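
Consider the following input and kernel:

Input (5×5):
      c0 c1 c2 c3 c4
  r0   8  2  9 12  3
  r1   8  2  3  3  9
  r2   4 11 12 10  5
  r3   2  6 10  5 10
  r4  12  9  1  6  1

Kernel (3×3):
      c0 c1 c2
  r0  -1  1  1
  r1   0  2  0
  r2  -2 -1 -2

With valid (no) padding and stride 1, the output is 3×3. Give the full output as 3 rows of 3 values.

-36 -29 -32
-11 -4 -16
-4 0 3

Output[0,0]: The receptive field on the input at this output position is [8 2 9 / 8 2 3 / 4 11 12]. Elementwise product with the kernel and sum: 8·-1 + 2·1 + 9·1 + 2·2 + 4·-2 + 11·-1 + 12·-2.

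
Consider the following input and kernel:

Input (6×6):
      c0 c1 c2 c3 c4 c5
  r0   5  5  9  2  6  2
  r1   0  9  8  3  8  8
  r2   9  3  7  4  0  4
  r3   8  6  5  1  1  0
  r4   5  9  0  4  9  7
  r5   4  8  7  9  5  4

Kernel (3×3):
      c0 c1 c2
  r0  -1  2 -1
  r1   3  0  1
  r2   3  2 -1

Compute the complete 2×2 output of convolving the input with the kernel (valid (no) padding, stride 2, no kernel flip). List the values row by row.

Output[0,0]: The receptive field on the input at this output position is [5 5 9 / 0 9 8 / 9 3 7]. Elementwise product with the kernel and sum: 5·-1 + 5·2 + 9·-1 + 0·3 + 8·1 + 9·3 + 3·2 + 7·-1.

30 50
52 16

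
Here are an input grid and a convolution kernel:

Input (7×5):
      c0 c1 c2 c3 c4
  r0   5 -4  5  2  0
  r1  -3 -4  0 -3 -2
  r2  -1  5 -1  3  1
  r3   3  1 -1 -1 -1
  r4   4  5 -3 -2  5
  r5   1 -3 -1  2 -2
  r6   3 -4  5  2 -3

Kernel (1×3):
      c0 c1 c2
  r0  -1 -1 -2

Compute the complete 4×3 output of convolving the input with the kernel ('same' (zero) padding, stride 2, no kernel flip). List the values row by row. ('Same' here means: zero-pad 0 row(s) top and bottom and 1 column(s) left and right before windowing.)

Output[0,0]: The receptive field on the zero-padded input at this output position is [0 5 -4]. Elementwise product with the kernel and sum: 0·-1 + 5·-1 + -4·-2.
Output[0,1]: The receptive field on the zero-padded input at this output position is [-4 5 2]. Elementwise product with the kernel and sum: -4·-1 + 5·-1 + 2·-2.

3 -5 -2
-9 -10 -4
-14 2 -3
5 -5 1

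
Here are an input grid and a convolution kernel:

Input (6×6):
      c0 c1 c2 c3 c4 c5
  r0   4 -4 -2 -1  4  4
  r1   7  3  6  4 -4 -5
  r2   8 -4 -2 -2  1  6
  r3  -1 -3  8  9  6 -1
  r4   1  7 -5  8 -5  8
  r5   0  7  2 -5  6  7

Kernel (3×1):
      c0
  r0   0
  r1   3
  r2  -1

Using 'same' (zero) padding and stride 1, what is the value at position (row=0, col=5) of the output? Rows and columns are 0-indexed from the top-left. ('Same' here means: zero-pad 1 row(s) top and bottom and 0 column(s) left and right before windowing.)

17

The receptive field on the zero-padded input at this output position is [0 / 4 / -5]. Elementwise product with the kernel and sum: 4·3 + -5·-1.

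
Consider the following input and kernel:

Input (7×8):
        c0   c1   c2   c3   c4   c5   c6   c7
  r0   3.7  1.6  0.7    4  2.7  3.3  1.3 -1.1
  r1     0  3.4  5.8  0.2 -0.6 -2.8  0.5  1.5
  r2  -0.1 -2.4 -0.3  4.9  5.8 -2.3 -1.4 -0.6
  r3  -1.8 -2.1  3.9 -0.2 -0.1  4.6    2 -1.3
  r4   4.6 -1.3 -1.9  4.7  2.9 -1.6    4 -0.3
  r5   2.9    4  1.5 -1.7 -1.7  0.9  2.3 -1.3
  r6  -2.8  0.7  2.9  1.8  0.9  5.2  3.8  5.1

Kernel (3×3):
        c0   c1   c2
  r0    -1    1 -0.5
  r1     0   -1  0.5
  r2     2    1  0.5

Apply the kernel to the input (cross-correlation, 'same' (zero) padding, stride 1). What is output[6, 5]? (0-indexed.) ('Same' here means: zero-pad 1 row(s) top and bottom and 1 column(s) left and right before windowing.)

The receptive field on the zero-padded input at this output position is [-1.7 0.9 2.3 / 0.9 5.2 3.8 / 0 0 0]. Elementwise product with the kernel and sum: -1.7·-1 + 0.9·1 + 2.3·-0.5 + 5.2·-1 + 3.8·0.5 + 0·2 + 0·1 + 0·0.5.

-1.85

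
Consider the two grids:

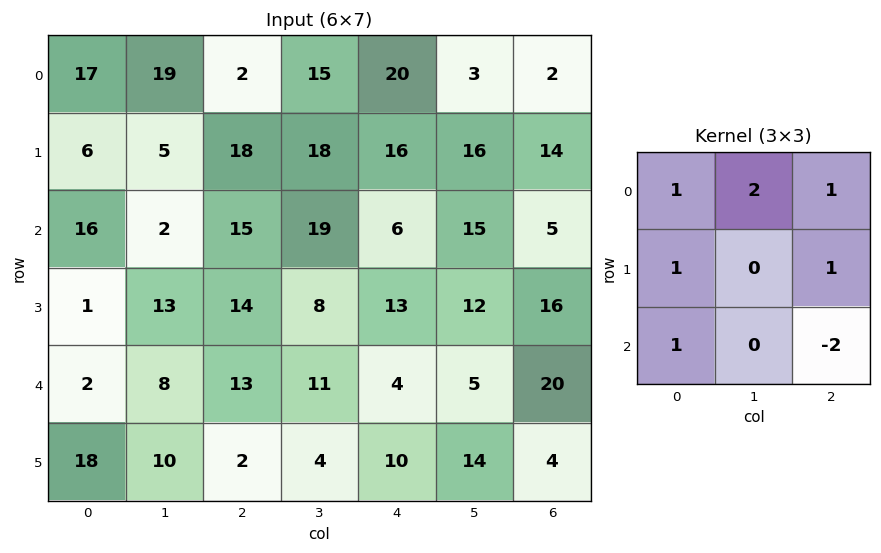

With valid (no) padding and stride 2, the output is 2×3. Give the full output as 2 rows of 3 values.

67 89 54
26 91 34

Output[0,0]: The receptive field on the input at this output position is [17 19 2 / 6 5 18 / 16 2 15]. Elementwise product with the kernel and sum: 17·1 + 19·2 + 2·1 + 6·1 + 18·1 + 16·1 + 15·-2.
Output[0,1]: The receptive field on the input at this output position is [2 15 20 / 18 18 16 / 15 19 6]. Elementwise product with the kernel and sum: 2·1 + 15·2 + 20·1 + 18·1 + 16·1 + 15·1 + 6·-2.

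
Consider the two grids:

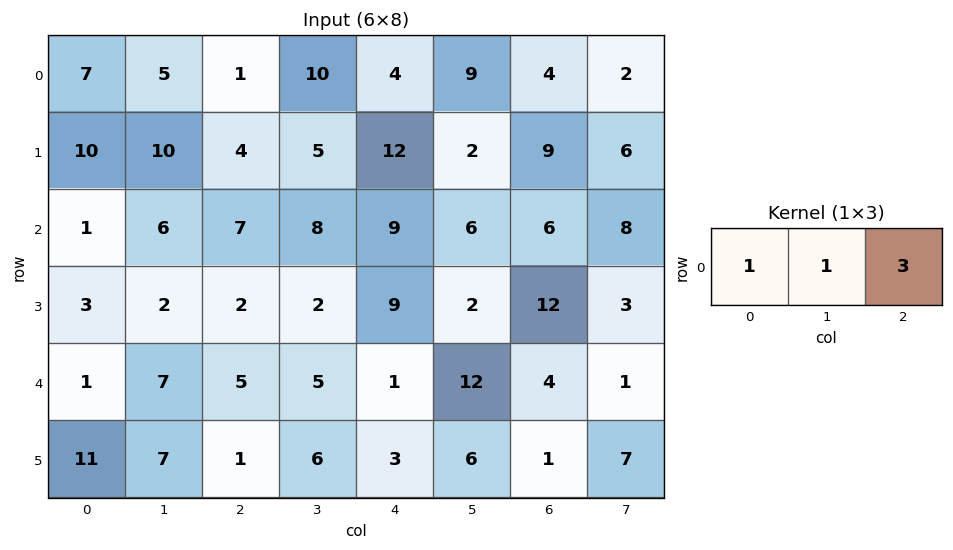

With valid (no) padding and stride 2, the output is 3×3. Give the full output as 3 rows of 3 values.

15 23 25
28 42 33
23 13 25

Output[0,0]: The receptive field on the input at this output position is [7 5 1]. Elementwise product with the kernel and sum: 7·1 + 5·1 + 1·3.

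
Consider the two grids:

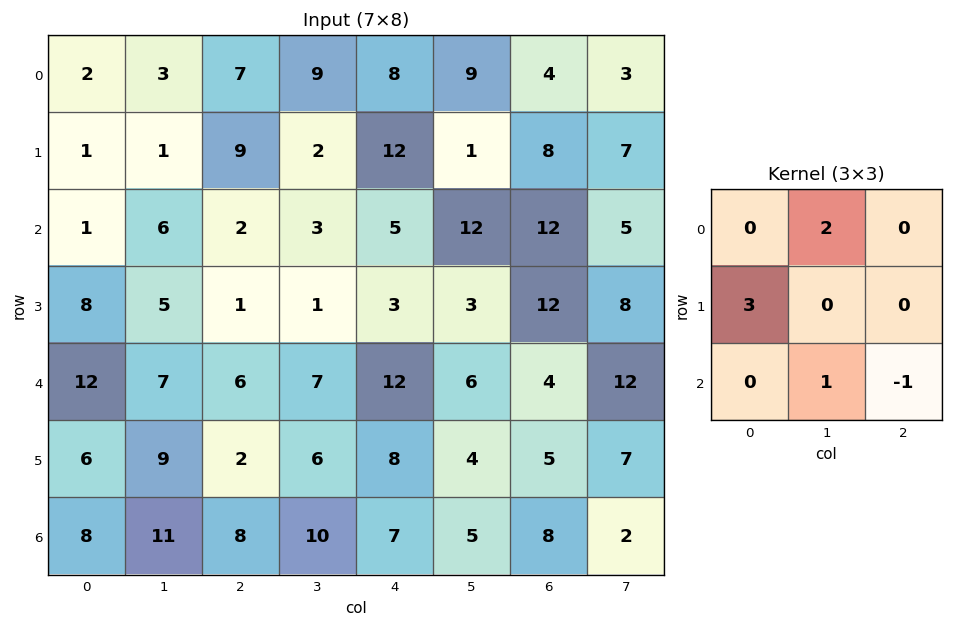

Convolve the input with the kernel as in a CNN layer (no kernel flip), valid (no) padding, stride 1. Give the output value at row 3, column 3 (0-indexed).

The receptive field on the input at this output position is [1 3 3 / 7 12 6 / 6 8 4]. Elementwise product with the kernel and sum: 3·2 + 7·3 + 8·1 + 4·-1.

31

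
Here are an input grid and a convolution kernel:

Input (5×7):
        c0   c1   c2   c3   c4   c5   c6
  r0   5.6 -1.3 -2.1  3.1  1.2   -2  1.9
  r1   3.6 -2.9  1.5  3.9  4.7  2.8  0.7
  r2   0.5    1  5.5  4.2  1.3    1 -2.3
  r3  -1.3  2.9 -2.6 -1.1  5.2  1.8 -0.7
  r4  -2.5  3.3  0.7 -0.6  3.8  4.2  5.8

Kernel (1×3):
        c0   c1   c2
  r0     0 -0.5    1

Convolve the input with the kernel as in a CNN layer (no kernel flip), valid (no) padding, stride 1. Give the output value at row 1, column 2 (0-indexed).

The receptive field on the input at this output position is [1.5 3.9 4.7]. Elementwise product with the kernel and sum: 3.9·-0.5 + 4.7·1.

2.75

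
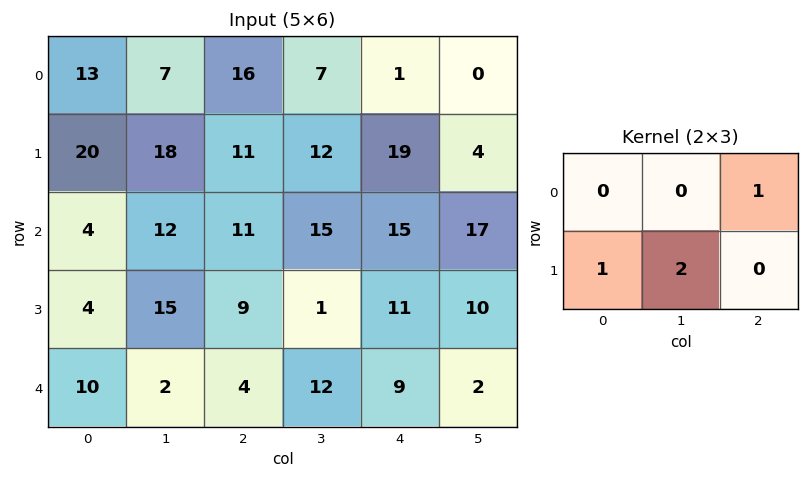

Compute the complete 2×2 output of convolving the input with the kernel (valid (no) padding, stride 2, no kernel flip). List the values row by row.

72 36
45 26

Output[0,0]: The receptive field on the input at this output position is [13 7 16 / 20 18 11]. Elementwise product with the kernel and sum: 16·1 + 20·1 + 18·2.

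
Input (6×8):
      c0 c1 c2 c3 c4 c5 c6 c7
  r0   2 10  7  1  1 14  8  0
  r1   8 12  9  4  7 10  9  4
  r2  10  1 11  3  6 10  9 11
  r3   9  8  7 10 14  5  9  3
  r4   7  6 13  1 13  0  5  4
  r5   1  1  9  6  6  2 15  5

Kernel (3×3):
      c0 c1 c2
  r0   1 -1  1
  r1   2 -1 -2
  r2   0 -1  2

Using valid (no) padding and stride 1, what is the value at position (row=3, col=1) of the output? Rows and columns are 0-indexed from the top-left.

The receptive field on the input at this output position is [8 7 10 / 6 13 1 / 1 9 6]. Elementwise product with the kernel and sum: 8·1 + 7·-1 + 10·1 + 6·2 + 13·-1 + 1·-2 + 9·-1 + 6·2.

11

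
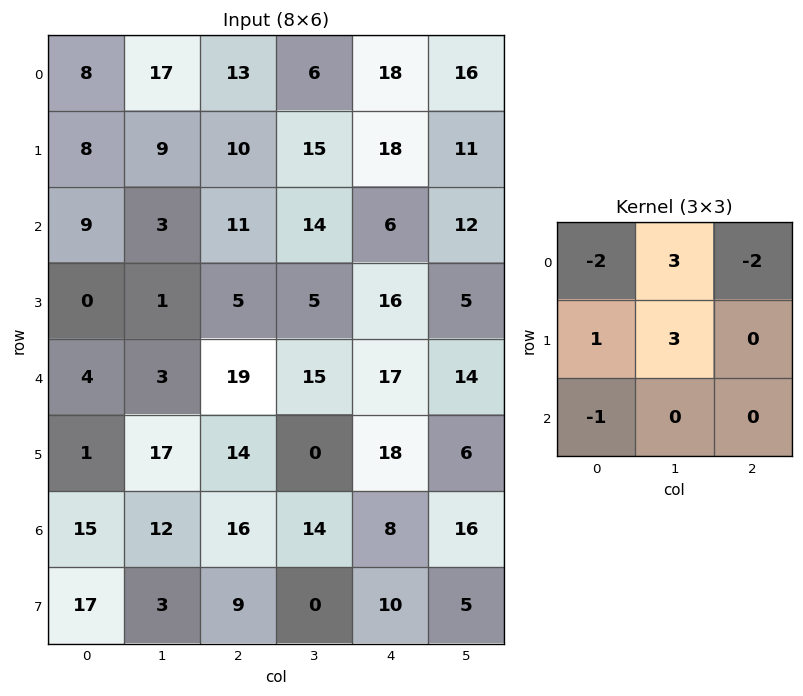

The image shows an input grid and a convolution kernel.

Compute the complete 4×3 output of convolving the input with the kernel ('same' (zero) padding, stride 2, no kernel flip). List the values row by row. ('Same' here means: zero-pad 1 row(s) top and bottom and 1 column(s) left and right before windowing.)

24 47 45
33 17 29
10 46 94
14 65 80

Output[0,0]: The receptive field on the zero-padded input at this output position is [0 0 0 / 0 8 17 / 0 8 9]. Elementwise product with the kernel and sum: 0·-2 + 0·3 + 0·-2 + 0·1 + 8·3 + 0·-1.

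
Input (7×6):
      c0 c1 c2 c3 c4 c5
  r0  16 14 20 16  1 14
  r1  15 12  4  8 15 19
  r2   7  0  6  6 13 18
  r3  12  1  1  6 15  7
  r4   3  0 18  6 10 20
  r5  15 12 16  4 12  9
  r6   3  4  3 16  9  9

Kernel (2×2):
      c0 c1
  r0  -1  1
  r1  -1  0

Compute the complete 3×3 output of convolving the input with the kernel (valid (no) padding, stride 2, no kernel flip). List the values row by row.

Output[0,0]: The receptive field on the input at this output position is [16 14 / 15 12]. Elementwise product with the kernel and sum: 16·-1 + 14·1 + 15·-1.

-17 -8 -2
-19 -1 -10
-18 -28 -2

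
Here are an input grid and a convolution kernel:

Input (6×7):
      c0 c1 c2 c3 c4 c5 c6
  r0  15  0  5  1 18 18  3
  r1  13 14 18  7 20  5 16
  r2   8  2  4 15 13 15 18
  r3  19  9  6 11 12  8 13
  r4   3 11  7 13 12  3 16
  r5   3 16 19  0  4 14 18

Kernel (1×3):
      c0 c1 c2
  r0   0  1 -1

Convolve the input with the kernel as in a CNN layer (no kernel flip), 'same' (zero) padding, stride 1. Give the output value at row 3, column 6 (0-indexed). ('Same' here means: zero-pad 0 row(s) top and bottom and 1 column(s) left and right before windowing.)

The receptive field on the zero-padded input at this output position is [8 13 0]. Elementwise product with the kernel and sum: 13·1 + 0·-1.

13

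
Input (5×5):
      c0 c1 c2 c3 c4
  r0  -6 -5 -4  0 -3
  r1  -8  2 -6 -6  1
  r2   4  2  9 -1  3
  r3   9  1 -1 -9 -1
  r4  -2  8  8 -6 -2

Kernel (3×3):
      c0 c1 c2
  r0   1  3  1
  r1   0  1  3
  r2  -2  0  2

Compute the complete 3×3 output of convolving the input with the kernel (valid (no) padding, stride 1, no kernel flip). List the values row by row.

Output[0,0]: The receptive field on the input at this output position is [-6 -5 -4 / -8 2 -6 / 4 2 9]. Elementwise product with the kernel and sum: -6·1 + -5·3 + -4·1 + 2·1 + -6·3 + 4·-2 + 9·2.
Output[0,1]: The receptive field on the input at this output position is [-5 -4 0 / 2 -6 -6 / 2 9 -1]. Elementwise product with the kernel and sum: -5·1 + -4·3 + 0·1 + -6·1 + -6·3 + 2·-2 + -1·2.

-31 -47 -22
1 -36 -15
37 -28 -23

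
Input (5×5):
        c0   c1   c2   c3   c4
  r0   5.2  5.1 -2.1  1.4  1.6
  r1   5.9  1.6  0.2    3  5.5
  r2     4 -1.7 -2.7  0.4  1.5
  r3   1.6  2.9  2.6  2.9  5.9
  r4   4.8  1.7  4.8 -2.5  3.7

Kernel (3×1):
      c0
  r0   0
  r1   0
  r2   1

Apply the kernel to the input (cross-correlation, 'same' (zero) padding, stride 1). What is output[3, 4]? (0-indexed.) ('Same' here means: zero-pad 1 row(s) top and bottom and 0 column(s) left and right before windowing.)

The receptive field on the zero-padded input at this output position is [1.5 / 5.9 / 3.7]. Elementwise product with the kernel and sum: 3.7·1.

3.7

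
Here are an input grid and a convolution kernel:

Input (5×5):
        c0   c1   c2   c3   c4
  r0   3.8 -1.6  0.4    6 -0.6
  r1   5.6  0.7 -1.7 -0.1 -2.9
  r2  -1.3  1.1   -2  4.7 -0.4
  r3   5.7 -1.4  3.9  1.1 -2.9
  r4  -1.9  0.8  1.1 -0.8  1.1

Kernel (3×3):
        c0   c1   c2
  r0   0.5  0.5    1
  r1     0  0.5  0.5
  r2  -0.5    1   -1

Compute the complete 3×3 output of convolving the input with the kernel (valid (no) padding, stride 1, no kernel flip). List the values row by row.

Output[0,0]: The receptive field on the input at this output position is [3.8 -1.6 0.4 / 5.6 0.7 -1.7 / -1.3 1.1 -2]. Elementwise product with the kernel and sum: 3.8·0.5 + -1.6·0.5 + 0.4·1 + 0.7·0.5 + -1.7·0.5 + -1.3·-0.5 + 1.1·1 + -2·-1.

4.75 -2.75 7.2
-7.15 4.25 0.4
-0.2 8.25 -2.4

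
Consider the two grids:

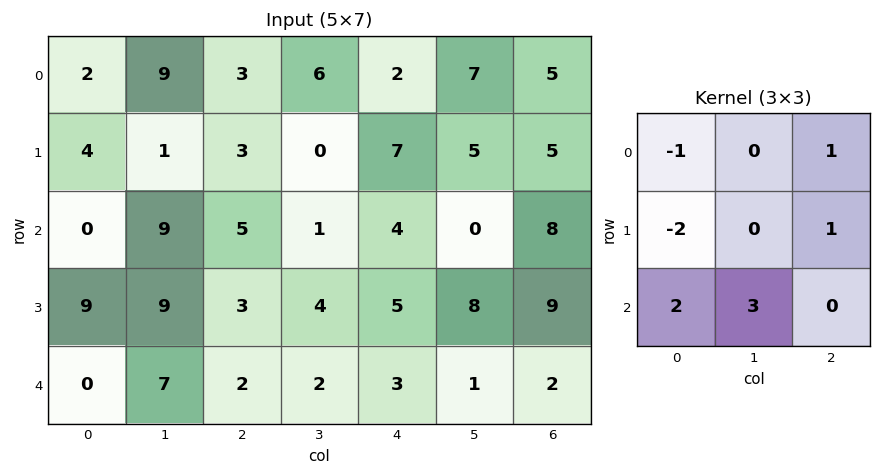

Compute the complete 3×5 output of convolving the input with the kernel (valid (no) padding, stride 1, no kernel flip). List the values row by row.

23 28 13 20 2
49 9 16 26 32
11 -2 8 12 12

Output[0,0]: The receptive field on the input at this output position is [2 9 3 / 4 1 3 / 0 9 5]. Elementwise product with the kernel and sum: 2·-1 + 3·1 + 4·-2 + 3·1 + 0·2 + 9·3.
Output[0,1]: The receptive field on the input at this output position is [9 3 6 / 1 3 0 / 9 5 1]. Elementwise product with the kernel and sum: 9·-1 + 6·1 + 1·-2 + 0·1 + 9·2 + 5·3.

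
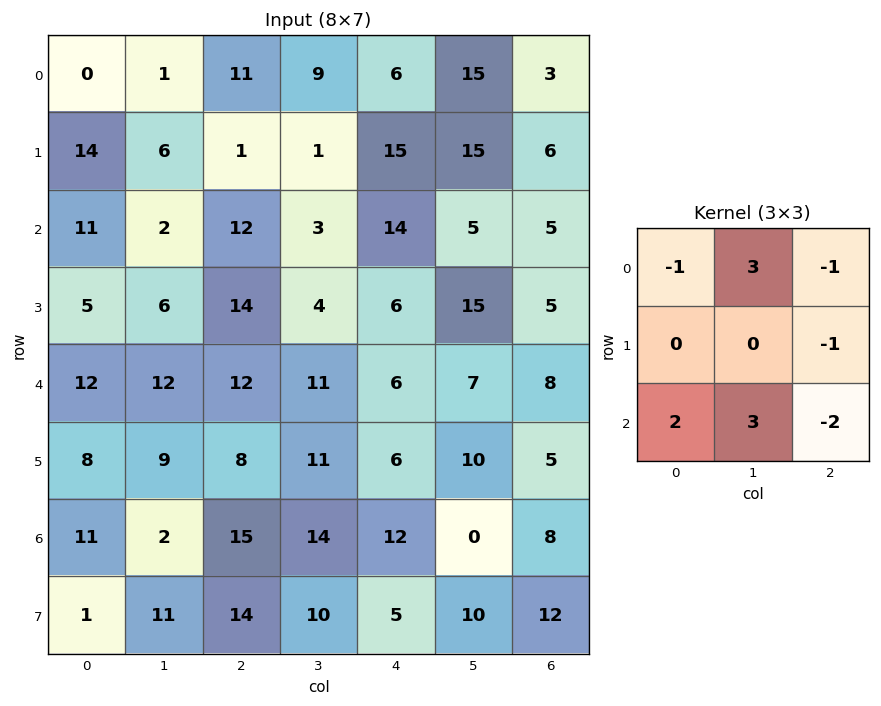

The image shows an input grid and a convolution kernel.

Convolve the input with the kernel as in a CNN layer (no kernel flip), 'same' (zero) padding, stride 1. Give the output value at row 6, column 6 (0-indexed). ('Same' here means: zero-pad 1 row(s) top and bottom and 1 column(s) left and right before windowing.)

61

The receptive field on the zero-padded input at this output position is [10 5 0 / 0 8 0 / 10 12 0]. Elementwise product with the kernel and sum: 10·-1 + 5·3 + 0·-1 + 0·-1 + 10·2 + 12·3 + 0·-2.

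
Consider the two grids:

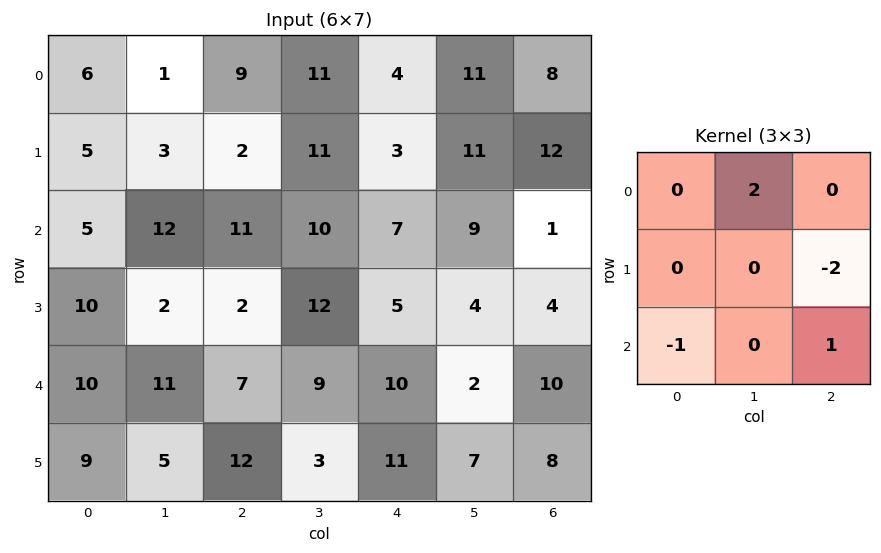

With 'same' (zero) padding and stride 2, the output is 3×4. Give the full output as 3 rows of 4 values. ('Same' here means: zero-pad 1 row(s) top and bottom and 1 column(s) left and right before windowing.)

Output[0,0]: The receptive field on the zero-padded input at this output position is [0 0 0 / 0 6 1 / 0 5 3]. Elementwise product with the kernel and sum: 0·2 + 1·-2 + 0·-1 + 3·1.
Output[0,1]: The receptive field on the zero-padded input at this output position is [0 0 0 / 1 9 11 / 3 2 11]. Elementwise product with the kernel and sum: 0·2 + 11·-2 + 3·-1 + 11·1.

1 -14 -22 -11
-12 -6 -20 20
3 -16 10 1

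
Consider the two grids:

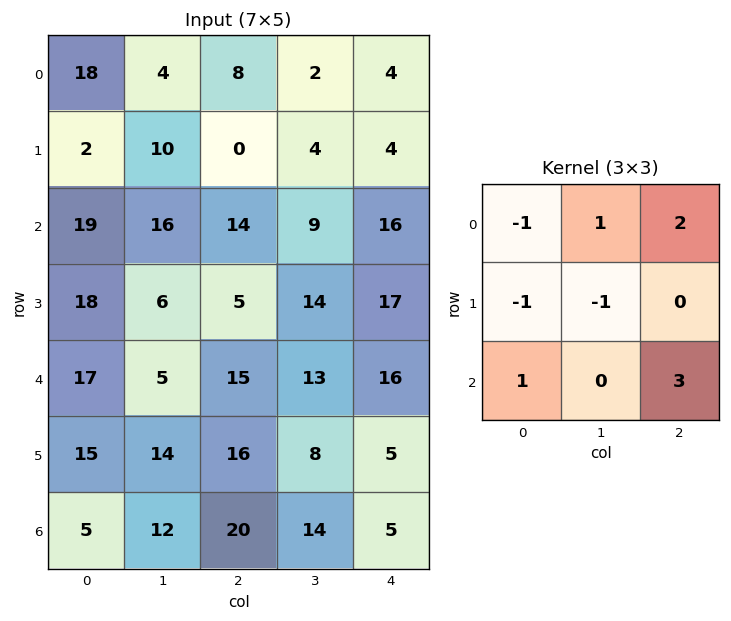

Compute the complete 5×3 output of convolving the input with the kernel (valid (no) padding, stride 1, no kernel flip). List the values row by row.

51 41 60
6 16 45
63 49 71
39 45 46
54 60 41

Output[0,0]: The receptive field on the input at this output position is [18 4 8 / 2 10 0 / 19 16 14]. Elementwise product with the kernel and sum: 18·-1 + 4·1 + 8·2 + 2·-1 + 10·-1 + 19·1 + 14·3.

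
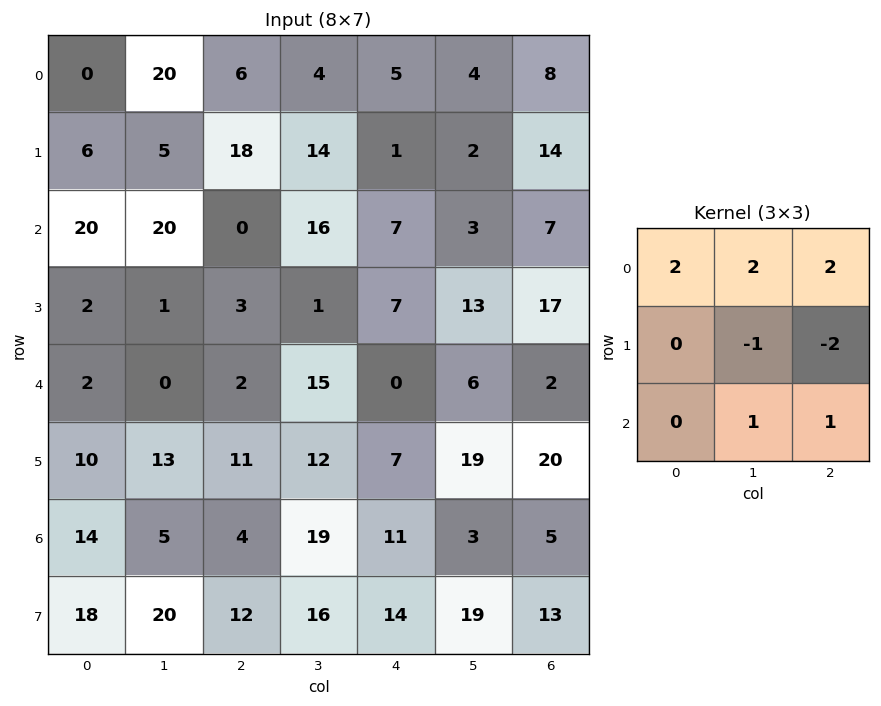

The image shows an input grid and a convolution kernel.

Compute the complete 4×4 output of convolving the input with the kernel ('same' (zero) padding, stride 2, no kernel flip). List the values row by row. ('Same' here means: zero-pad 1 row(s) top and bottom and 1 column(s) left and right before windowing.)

Output[0,0]: The receptive field on the zero-padded input at this output position is [0 0 0 / 0 0 20 / 0 6 5]. Elementwise product with the kernel and sum: 0·2 + 0·2 + 0·2 + 0·-1 + 20·-2 + 6·1 + 5·1.

-29 18 -10 6
-35 46 41 42
27 1 56 78
60 58 92 86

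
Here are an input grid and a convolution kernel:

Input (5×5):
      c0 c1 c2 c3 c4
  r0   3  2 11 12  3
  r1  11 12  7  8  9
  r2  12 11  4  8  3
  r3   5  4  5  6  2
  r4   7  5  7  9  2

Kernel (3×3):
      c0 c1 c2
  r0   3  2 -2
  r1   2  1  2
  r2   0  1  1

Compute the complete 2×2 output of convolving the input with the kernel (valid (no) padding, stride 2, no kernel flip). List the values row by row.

Output[0,0]: The receptive field on the input at this output position is [3 2 11 / 11 12 7 / 12 11 4]. Elementwise product with the kernel and sum: 3·3 + 2·2 + 11·-2 + 11·2 + 12·1 + 7·2 + 11·1 + 4·1.

54 102
86 53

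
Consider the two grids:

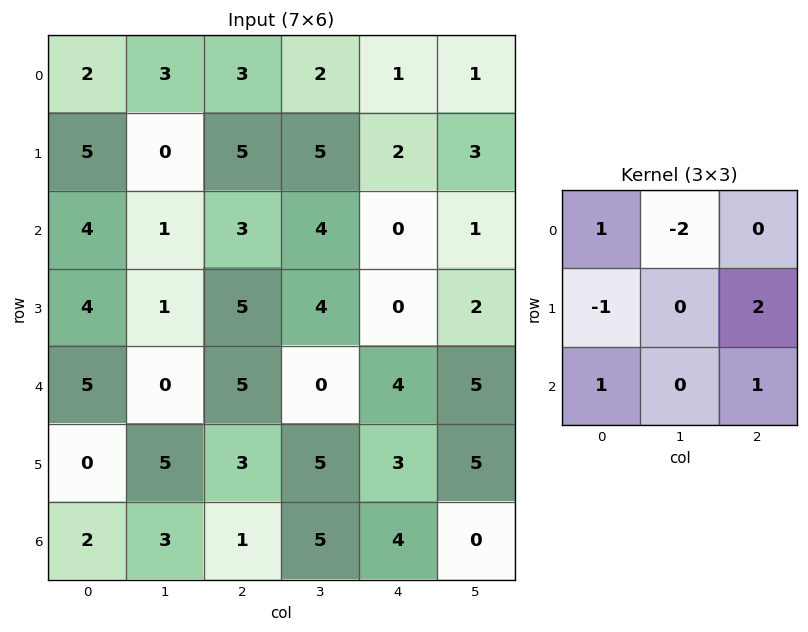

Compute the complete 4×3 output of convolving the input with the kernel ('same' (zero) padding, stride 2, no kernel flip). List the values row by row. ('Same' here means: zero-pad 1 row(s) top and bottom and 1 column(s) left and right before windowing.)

6 6 8
-7 2 5
-3 1 24
6 6 -6

Output[0,0]: The receptive field on the zero-padded input at this output position is [0 0 0 / 0 2 3 / 0 5 0]. Elementwise product with the kernel and sum: 0·1 + 0·-2 + 0·-1 + 3·2 + 0·1 + 0·1.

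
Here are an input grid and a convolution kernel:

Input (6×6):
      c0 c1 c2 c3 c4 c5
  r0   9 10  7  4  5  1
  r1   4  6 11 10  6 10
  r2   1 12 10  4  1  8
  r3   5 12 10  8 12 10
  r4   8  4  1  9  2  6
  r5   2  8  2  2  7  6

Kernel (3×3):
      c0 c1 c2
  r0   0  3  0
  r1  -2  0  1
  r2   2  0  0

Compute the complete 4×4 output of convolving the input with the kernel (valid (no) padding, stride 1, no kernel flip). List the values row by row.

Output[0,0]: The receptive field on the input at this output position is [9 10 7 / 4 6 11 / 1 12 10]. Elementwise product with the kernel and sum: 10·3 + 4·-2 + 11·1 + 1·2.
Output[0,1]: The receptive field on the input at this output position is [10 7 4 / 6 11 10 / 12 10 4]. Elementwise product with the kernel and sum: 7·3 + 6·-2 + 10·1 + 12·2.

35 43 16 13
36 37 31 34
52 22 6 15
25 47 28 28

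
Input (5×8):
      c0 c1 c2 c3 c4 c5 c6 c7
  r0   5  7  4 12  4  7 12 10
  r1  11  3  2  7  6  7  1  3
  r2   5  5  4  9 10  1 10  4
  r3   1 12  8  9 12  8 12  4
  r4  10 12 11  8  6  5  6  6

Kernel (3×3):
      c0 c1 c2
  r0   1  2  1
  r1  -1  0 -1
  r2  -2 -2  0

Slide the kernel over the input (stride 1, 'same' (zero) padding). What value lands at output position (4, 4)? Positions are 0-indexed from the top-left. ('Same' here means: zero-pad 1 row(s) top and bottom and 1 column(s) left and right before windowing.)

28

The receptive field on the zero-padded input at this output position is [9 12 8 / 8 6 5 / 0 0 0]. Elementwise product with the kernel and sum: 9·1 + 12·2 + 8·1 + 8·-1 + 5·-1 + 0·-2 + 0·-2.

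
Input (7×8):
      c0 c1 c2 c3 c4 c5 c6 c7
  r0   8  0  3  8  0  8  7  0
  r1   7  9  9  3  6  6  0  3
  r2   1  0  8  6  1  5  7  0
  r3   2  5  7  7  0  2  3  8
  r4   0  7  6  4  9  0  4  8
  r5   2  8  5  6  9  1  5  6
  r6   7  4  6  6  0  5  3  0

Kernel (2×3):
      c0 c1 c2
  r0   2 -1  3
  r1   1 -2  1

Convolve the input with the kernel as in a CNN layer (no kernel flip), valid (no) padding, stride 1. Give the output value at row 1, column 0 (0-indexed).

The receptive field on the input at this output position is [7 9 9 / 1 0 8]. Elementwise product with the kernel and sum: 7·2 + 9·-1 + 9·3 + 1·1 + 0·-2 + 8·1.

41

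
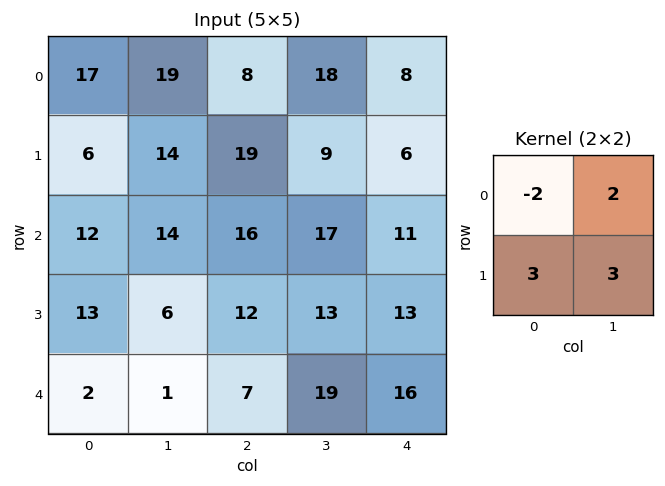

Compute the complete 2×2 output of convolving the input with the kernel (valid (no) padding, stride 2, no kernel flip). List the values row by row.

Output[0,0]: The receptive field on the input at this output position is [17 19 / 6 14]. Elementwise product with the kernel and sum: 17·-2 + 19·2 + 6·3 + 14·3.
Output[0,1]: The receptive field on the input at this output position is [8 18 / 19 9]. Elementwise product with the kernel and sum: 8·-2 + 18·2 + 19·3 + 9·3.

64 104
61 77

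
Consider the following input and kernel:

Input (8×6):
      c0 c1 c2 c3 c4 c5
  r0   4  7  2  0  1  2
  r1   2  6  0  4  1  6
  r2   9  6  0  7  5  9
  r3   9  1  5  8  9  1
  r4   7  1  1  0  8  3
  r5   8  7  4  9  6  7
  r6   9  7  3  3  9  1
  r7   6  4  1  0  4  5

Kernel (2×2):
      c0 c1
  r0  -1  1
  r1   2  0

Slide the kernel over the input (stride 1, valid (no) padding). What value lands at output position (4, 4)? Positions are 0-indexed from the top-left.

7

The receptive field on the input at this output position is [8 3 / 6 7]. Elementwise product with the kernel and sum: 8·-1 + 3·1 + 6·2.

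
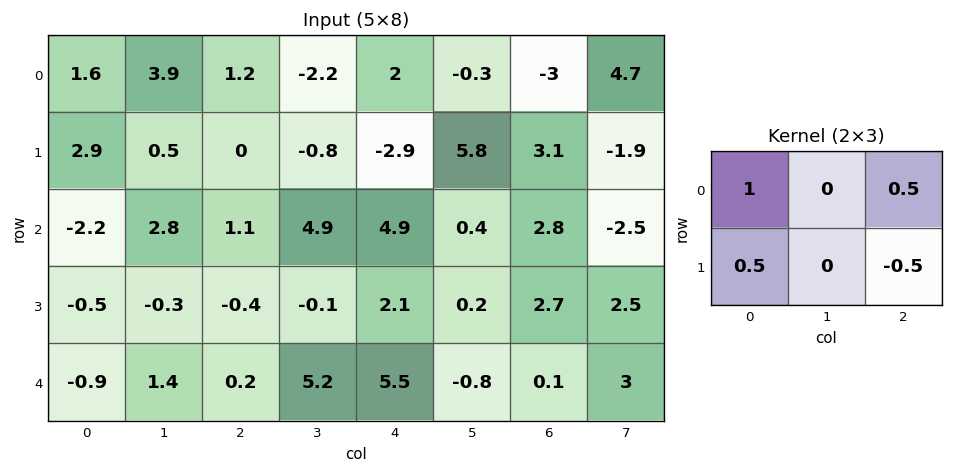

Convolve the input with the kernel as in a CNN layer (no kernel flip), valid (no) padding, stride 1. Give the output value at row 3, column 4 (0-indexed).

6.15

The receptive field on the input at this output position is [2.1 0.2 2.7 / 5.5 -0.8 0.1]. Elementwise product with the kernel and sum: 2.1·1 + 2.7·0.5 + 5.5·0.5 + 0.1·-0.5.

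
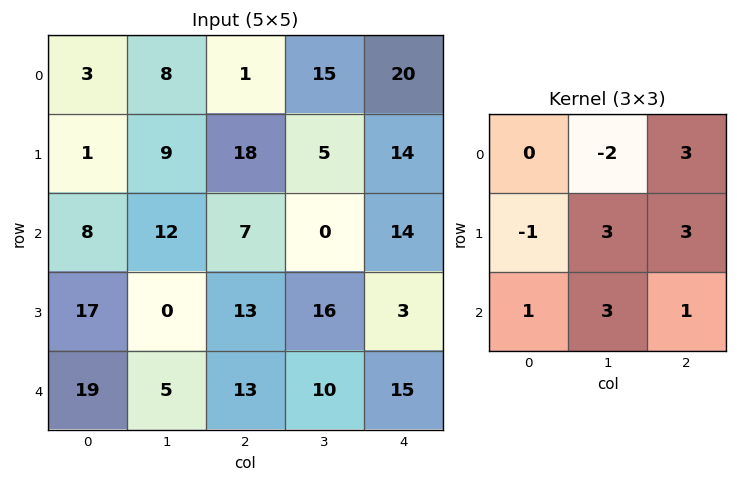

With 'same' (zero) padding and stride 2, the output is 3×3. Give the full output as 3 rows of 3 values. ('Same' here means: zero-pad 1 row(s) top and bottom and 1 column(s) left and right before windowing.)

Output[0,0]: The receptive field on the zero-padded input at this output position is [0 0 0 / 0 3 8 / 0 1 9]. Elementwise product with the kernel and sum: 0·-2 + 0·3 + 0·-1 + 3·3 + 8·3 + 0·1 + 1·3 + 9·1.
Output[0,1]: The receptive field on the zero-padded input at this output position is [0 0 0 / 8 1 15 / 9 18 5]. Elementwise product with the kernel and sum: 0·-2 + 0·3 + 8·-1 + 1·3 + 15·3 + 9·1 + 18·3 + 5·1.

45 108 92
136 43 39
38 86 29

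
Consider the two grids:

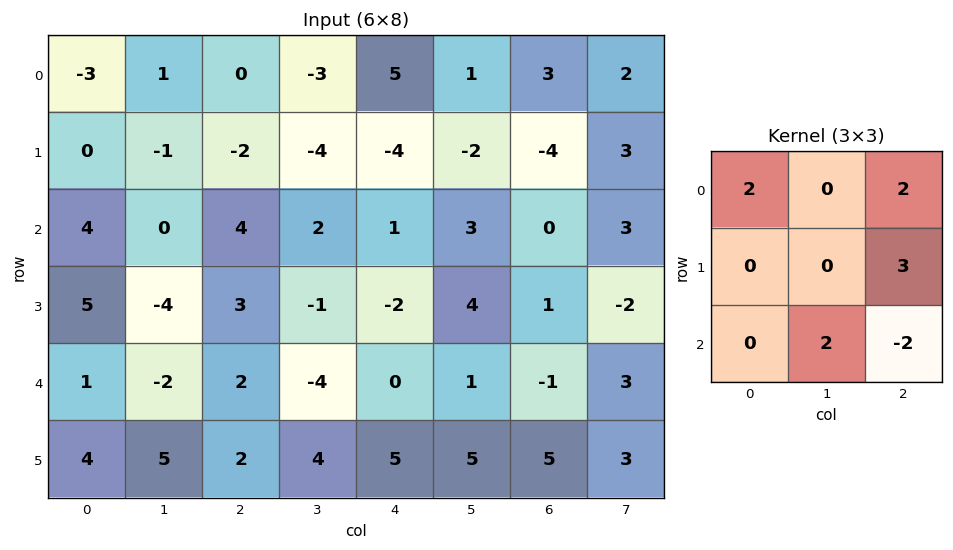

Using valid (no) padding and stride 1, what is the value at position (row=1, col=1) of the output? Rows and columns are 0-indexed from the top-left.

4

The receptive field on the input at this output position is [-1 -2 -4 / 0 4 2 / -4 3 -1]. Elementwise product with the kernel and sum: -1·2 + -4·2 + 2·3 + 3·2 + -1·-2.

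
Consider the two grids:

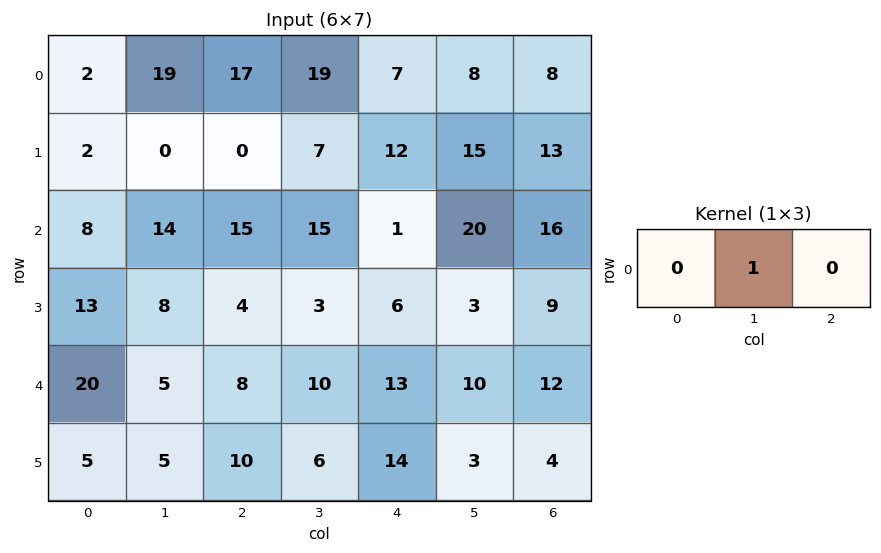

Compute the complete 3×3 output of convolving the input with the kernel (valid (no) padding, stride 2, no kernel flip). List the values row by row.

19 19 8
14 15 20
5 10 10

Output[0,0]: The receptive field on the input at this output position is [2 19 17]. Elementwise product with the kernel and sum: 19·1.
Output[0,1]: The receptive field on the input at this output position is [17 19 7]. Elementwise product with the kernel and sum: 19·1.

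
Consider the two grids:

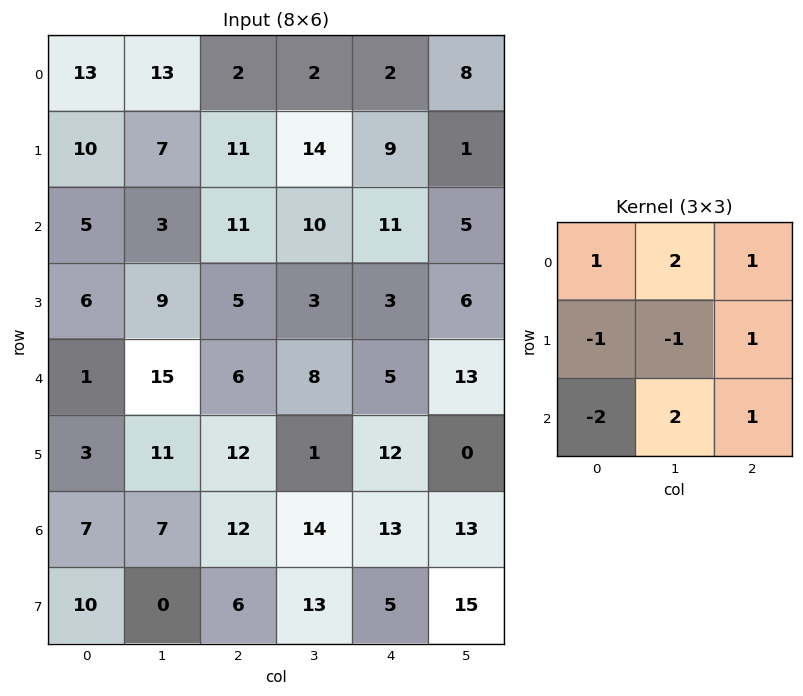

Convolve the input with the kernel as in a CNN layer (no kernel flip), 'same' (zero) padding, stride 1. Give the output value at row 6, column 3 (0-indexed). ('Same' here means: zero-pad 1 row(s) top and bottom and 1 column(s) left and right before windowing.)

The receptive field on the zero-padded input at this output position is [12 1 12 / 12 14 13 / 6 13 5]. Elementwise product with the kernel and sum: 12·1 + 1·2 + 12·1 + 12·-1 + 14·-1 + 13·1 + 6·-2 + 13·2 + 5·1.

32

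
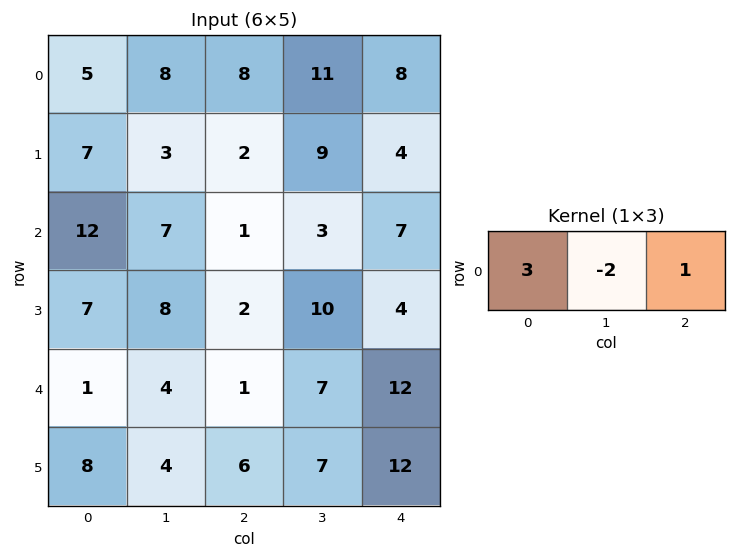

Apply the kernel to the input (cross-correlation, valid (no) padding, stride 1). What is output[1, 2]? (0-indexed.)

-8

The receptive field on the input at this output position is [2 9 4]. Elementwise product with the kernel and sum: 2·3 + 9·-2 + 4·1.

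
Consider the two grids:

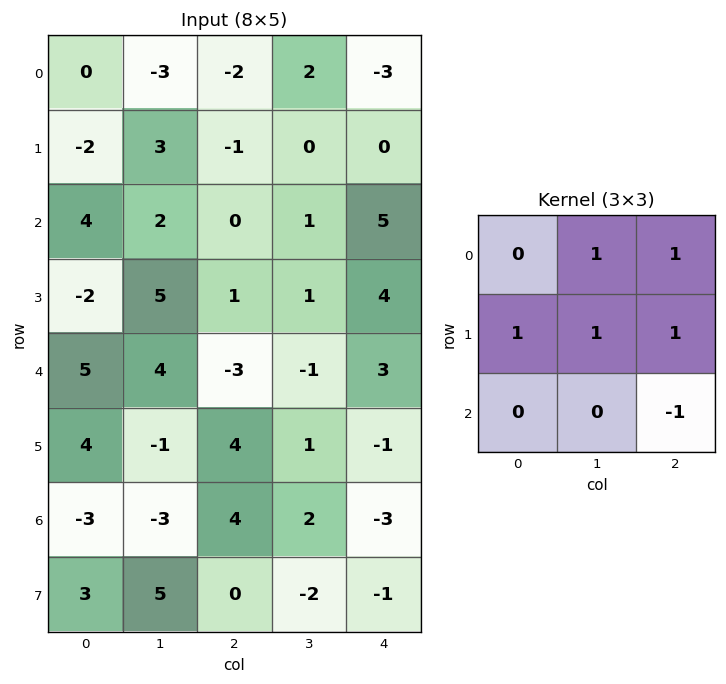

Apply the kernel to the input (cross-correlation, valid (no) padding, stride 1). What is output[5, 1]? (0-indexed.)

10

The receptive field on the input at this output position is [-1 4 1 / -3 4 2 / 5 0 -2]. Elementwise product with the kernel and sum: 4·1 + 1·1 + -3·1 + 4·1 + 2·1 + -2·-1.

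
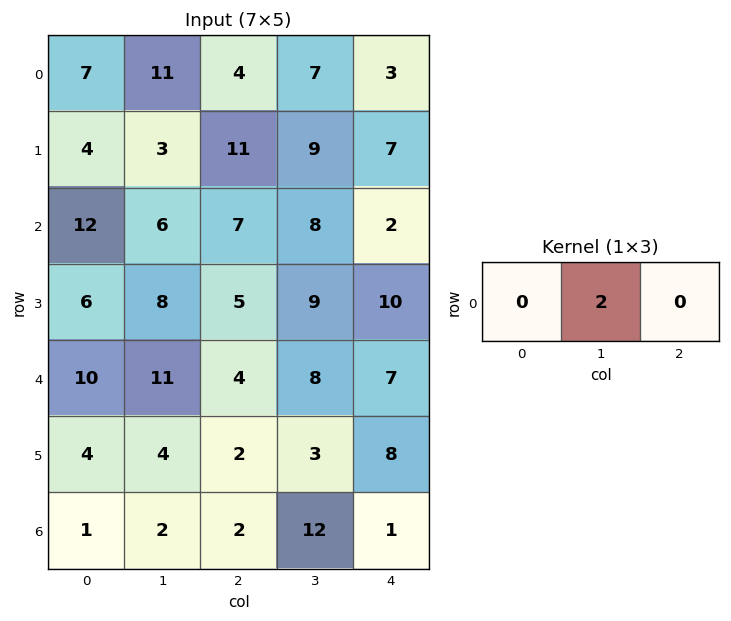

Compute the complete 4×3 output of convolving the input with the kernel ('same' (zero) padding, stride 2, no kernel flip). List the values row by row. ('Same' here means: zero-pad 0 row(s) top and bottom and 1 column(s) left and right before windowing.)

14 8 6
24 14 4
20 8 14
2 4 2

Output[0,0]: The receptive field on the zero-padded input at this output position is [0 7 11]. Elementwise product with the kernel and sum: 7·2.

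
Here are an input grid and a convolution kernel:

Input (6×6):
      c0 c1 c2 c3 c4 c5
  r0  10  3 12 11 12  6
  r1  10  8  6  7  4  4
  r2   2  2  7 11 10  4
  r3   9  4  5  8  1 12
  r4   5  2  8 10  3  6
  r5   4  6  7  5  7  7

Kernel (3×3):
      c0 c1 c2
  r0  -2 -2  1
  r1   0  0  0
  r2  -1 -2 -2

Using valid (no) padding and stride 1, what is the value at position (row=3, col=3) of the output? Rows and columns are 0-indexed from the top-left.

The receptive field on the input at this output position is [8 1 12 / 10 3 6 / 5 7 7]. Elementwise product with the kernel and sum: 8·-2 + 1·-2 + 12·1 + 5·-1 + 7·-2 + 7·-2.

-39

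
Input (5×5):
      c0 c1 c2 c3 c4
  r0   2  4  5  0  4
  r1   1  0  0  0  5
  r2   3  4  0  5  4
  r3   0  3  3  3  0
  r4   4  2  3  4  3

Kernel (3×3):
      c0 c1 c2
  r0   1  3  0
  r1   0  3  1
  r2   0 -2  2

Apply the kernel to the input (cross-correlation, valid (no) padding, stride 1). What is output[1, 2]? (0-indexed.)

13

The receptive field on the input at this output position is [0 0 5 / 0 5 4 / 3 3 0]. Elementwise product with the kernel and sum: 0·1 + 0·3 + 5·3 + 4·1 + 3·-2 + 0·2.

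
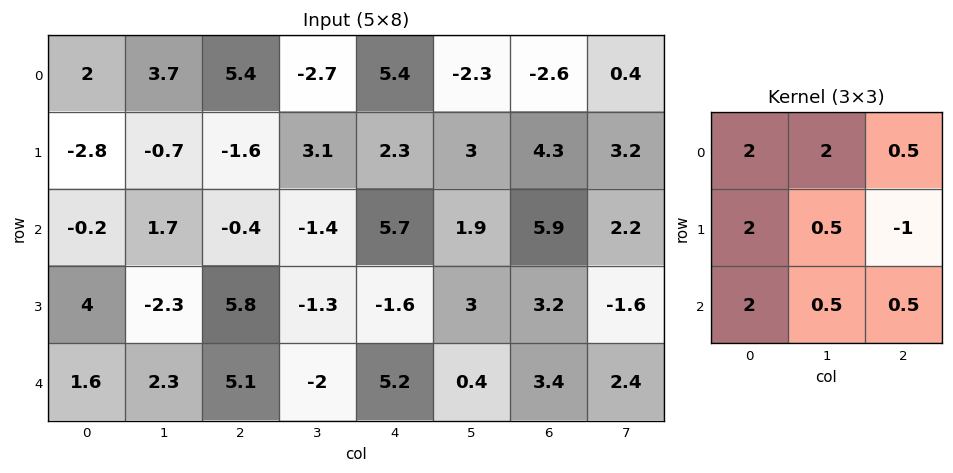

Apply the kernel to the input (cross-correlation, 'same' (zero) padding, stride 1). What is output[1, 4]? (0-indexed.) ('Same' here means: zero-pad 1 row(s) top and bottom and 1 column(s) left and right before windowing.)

9.6

The receptive field on the zero-padded input at this output position is [-2.7 5.4 -2.3 / 3.1 2.3 3 / -1.4 5.7 1.9]. Elementwise product with the kernel and sum: -2.7·2 + 5.4·2 + -2.3·0.5 + 3.1·2 + 2.3·0.5 + 3·-1 + -1.4·2 + 5.7·0.5 + 1.9·0.5.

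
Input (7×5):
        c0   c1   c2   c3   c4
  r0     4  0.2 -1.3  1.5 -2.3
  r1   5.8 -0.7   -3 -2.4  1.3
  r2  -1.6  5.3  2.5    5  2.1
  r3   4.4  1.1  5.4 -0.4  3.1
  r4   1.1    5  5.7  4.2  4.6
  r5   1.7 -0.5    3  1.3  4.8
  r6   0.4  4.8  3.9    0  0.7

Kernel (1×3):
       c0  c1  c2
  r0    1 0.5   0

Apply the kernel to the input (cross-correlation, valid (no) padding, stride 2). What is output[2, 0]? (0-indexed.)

The receptive field on the input at this output position is [1.1 5 5.7]. Elementwise product with the kernel and sum: 1.1·1 + 5·0.5.

3.6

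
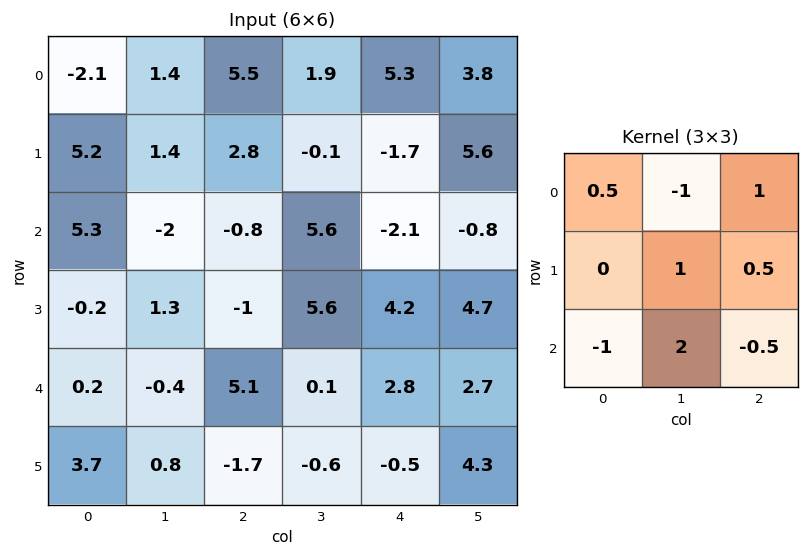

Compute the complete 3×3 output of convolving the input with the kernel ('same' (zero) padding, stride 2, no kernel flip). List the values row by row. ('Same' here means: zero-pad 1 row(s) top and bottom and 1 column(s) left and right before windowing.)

8.3 10.7 1.1
-0.55 -6.3 5.2
8.5 8.5 4.9

Output[0,0]: The receptive field on the zero-padded input at this output position is [0 0 0 / 0 -2.1 1.4 / 0 5.2 1.4]. Elementwise product with the kernel and sum: 0·0.5 + 0·-1 + 0·1 + -2.1·1 + 1.4·0.5 + 0·-1 + 5.2·2 + 1.4·-0.5.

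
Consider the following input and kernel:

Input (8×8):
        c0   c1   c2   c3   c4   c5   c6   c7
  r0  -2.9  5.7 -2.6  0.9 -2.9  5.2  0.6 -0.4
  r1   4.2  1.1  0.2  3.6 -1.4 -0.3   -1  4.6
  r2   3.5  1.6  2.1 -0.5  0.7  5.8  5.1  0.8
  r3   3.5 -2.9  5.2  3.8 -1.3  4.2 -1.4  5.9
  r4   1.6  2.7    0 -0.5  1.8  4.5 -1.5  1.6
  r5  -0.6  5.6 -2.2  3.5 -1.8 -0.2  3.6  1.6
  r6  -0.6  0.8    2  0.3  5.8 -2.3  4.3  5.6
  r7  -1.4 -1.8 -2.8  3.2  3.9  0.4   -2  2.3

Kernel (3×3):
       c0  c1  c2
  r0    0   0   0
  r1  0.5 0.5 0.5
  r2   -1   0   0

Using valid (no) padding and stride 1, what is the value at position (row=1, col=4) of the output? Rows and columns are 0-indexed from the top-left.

7.1

The receptive field on the input at this output position is [-1.4 -0.3 -1 / 0.7 5.8 5.1 / -1.3 4.2 -1.4]. Elementwise product with the kernel and sum: 0.7·0.5 + 5.8·0.5 + 5.1·0.5 + -1.3·-1.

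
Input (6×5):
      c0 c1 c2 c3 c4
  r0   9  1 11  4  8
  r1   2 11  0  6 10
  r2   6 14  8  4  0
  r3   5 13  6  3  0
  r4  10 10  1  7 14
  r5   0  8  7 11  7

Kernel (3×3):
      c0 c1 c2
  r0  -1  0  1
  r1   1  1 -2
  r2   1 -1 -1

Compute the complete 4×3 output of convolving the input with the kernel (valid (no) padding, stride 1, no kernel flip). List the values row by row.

Output[0,0]: The receptive field on the input at this output position is [9 1 11 / 2 11 0 / 6 14 8]. Elementwise product with the kernel and sum: 9·-1 + 11·1 + 2·1 + 11·1 + 0·-2 + 6·1 + 14·-1 + 8·-1.
Output[0,1]: The receptive field on the input at this output position is [1 11 4 / 11 0 6 / 14 8 4]. Elementwise product with the kernel and sum: 1·-1 + 4·1 + 11·1 + 0·1 + 6·-2 + 14·1 + 8·-1 + 4·-1.

-1 4 -13
-12 13 25
7 5 -19
4 -23 -37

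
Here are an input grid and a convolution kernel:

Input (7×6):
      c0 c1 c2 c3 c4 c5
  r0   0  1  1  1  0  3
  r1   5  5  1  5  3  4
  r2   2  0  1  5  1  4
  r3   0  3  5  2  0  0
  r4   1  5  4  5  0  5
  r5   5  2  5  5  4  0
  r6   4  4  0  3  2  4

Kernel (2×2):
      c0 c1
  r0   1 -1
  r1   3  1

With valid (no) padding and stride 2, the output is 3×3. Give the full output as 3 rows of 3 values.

19 8 10
5 13 -3
13 19 7

Output[0,0]: The receptive field on the input at this output position is [0 1 / 5 5]. Elementwise product with the kernel and sum: 0·1 + 1·-1 + 5·3 + 5·1.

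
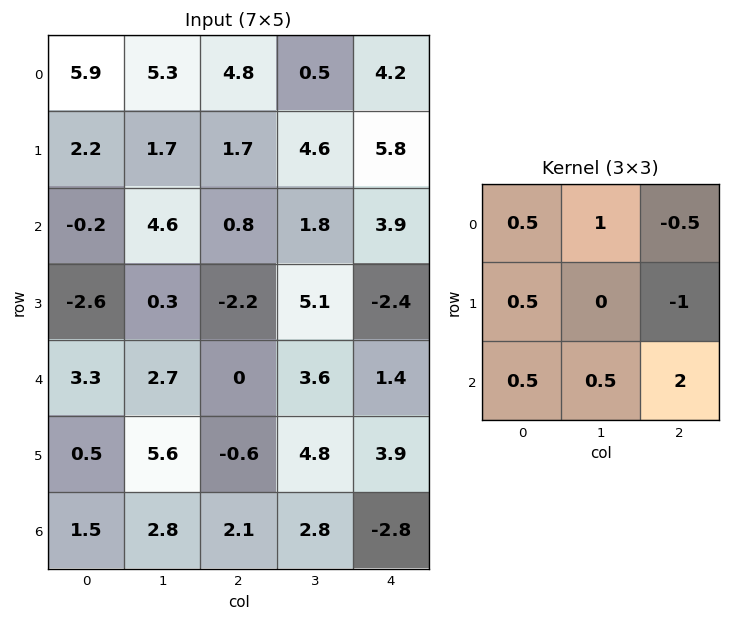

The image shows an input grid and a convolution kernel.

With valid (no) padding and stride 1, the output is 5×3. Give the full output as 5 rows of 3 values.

9.05 9.75 4.95
-4.5 10 -4.3
8 5.8 6.15
3.6 5.25 13.7
11.55 5.6 -4.45

Output[0,0]: The receptive field on the input at this output position is [5.9 5.3 4.8 / 2.2 1.7 1.7 / -0.2 4.6 0.8]. Elementwise product with the kernel and sum: 5.9·0.5 + 5.3·1 + 4.8·-0.5 + 2.2·0.5 + 1.7·-1 + -0.2·0.5 + 4.6·0.5 + 0.8·2.
Output[0,1]: The receptive field on the input at this output position is [5.3 4.8 0.5 / 1.7 1.7 4.6 / 4.6 0.8 1.8]. Elementwise product with the kernel and sum: 5.3·0.5 + 4.8·1 + 0.5·-0.5 + 1.7·0.5 + 4.6·-1 + 4.6·0.5 + 0.8·0.5 + 1.8·2.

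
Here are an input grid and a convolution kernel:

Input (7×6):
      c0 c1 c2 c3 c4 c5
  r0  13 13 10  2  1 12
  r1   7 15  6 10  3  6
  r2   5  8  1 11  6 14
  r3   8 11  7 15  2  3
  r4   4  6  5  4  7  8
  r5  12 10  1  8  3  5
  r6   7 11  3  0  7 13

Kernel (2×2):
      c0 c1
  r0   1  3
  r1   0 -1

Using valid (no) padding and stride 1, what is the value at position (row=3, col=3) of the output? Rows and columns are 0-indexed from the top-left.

The receptive field on the input at this output position is [15 2 / 4 7]. Elementwise product with the kernel and sum: 15·1 + 2·3 + 7·-1.

14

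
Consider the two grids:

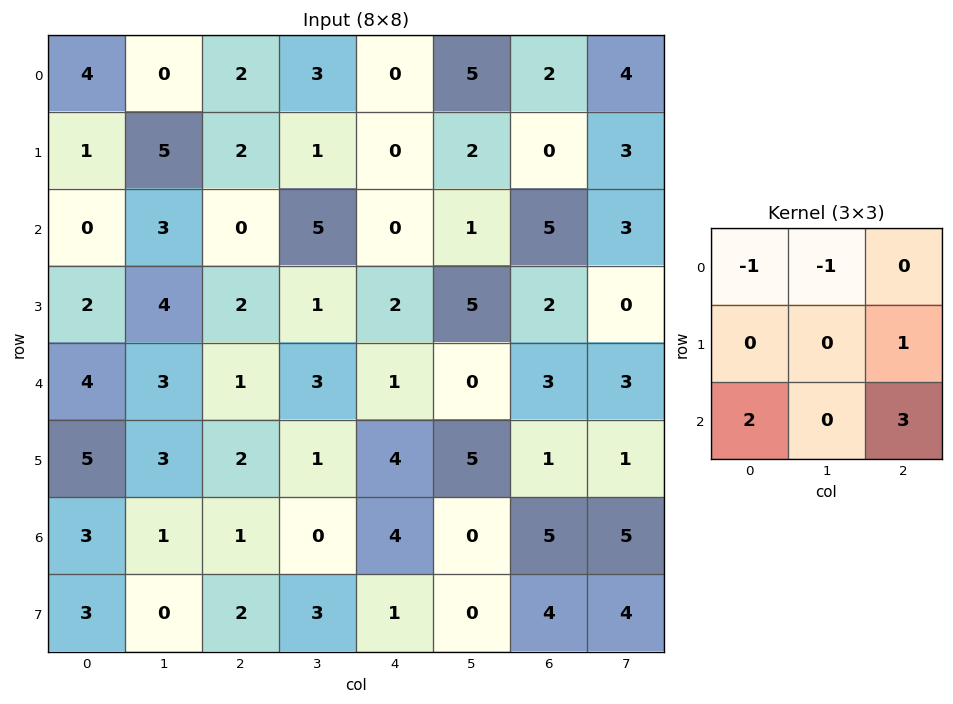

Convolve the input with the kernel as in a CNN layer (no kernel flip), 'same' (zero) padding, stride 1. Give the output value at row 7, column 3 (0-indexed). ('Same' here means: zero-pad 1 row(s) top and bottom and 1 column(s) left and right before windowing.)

The receptive field on the zero-padded input at this output position is [1 0 4 / 2 3 1 / 0 0 0]. Elementwise product with the kernel and sum: 1·-1 + 0·-1 + 1·1 + 0·2 + 0·3.

0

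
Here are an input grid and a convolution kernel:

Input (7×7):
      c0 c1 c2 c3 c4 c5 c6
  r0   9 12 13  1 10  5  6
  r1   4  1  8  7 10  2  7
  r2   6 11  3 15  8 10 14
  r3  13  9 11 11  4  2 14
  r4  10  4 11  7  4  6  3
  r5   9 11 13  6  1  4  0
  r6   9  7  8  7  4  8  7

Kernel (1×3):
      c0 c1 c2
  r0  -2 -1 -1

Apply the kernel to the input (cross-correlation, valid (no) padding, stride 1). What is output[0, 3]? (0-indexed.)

-17

The receptive field on the input at this output position is [1 10 5]. Elementwise product with the kernel and sum: 1·-2 + 10·-1 + 5·-1.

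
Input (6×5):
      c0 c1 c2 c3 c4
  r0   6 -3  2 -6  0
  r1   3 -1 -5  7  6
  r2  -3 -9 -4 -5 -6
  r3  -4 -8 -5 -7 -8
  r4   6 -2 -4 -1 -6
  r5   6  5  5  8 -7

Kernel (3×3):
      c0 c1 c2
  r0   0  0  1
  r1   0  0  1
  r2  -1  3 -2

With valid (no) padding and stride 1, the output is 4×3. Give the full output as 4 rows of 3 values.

Output[0,0]: The receptive field on the input at this output position is [6 -3 2 / 3 -1 -5 / -3 -9 -4]. Elementwise product with the kernel and sum: 2·1 + -5·1 + -3·-1 + -9·3 + -4·-2.
Output[0,1]: The receptive field on the input at this output position is [-3 2 -6 / -1 -5 7 / -9 -4 -5]. Elementwise product with the kernel and sum: -6·1 + 7·1 + -9·-1 + -4·3 + -5·-2.

-19 8 7
-19 9 0
-13 -20 -1
-10 -14 19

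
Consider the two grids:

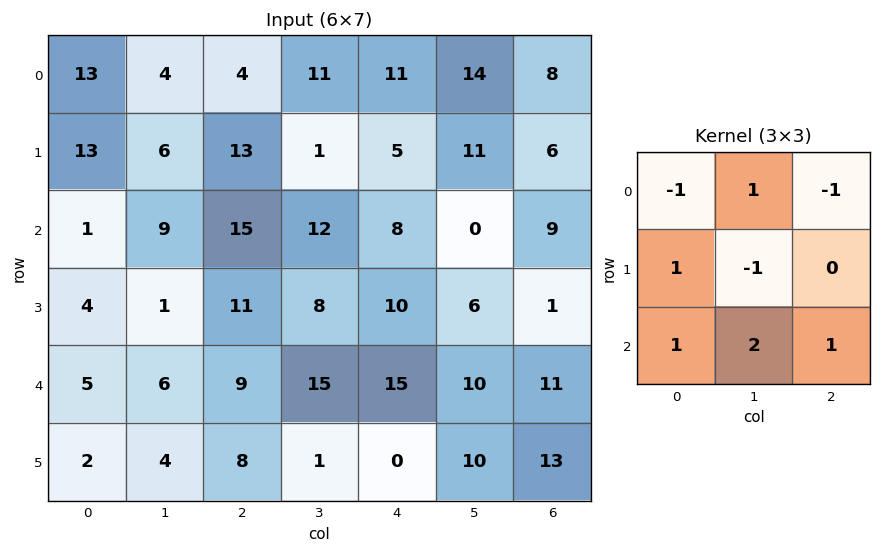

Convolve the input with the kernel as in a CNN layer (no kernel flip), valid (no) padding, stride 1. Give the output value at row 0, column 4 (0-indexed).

The receptive field on the input at this output position is [11 14 8 / 5 11 6 / 8 0 9]. Elementwise product with the kernel and sum: 11·-1 + 14·1 + 8·-1 + 5·1 + 11·-1 + 8·1 + 0·2 + 9·1.

6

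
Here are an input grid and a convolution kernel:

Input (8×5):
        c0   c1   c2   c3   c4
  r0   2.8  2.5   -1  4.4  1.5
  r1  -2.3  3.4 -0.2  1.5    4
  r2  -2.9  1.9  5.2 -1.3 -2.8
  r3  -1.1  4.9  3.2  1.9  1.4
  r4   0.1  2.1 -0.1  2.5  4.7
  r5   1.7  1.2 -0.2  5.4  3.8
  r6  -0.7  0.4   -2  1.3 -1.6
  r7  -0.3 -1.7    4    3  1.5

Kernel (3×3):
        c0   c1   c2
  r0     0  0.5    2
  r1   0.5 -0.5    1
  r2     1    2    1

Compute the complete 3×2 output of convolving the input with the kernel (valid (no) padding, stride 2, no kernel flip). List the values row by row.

Output[0,0]: The receptive field on the input at this output position is [2.8 2.5 -1 / -2.3 3.4 -0.2 / -2.9 1.9 5.2]. Elementwise product with the kernel and sum: 2.5·0.5 + -1·2 + -2.3·0.5 + 3.4·-0.5 + -0.2·1 + -2.9·1 + 1.9·2 + 5.2·1.

2.3 8.15
15.75 5.4
-1 10.65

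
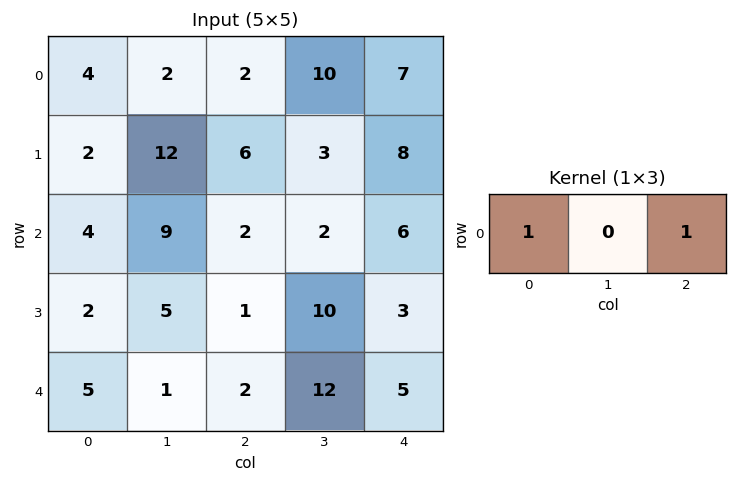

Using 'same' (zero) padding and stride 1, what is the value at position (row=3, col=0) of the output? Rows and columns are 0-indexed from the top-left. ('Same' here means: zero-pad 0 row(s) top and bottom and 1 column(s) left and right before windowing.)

The receptive field on the zero-padded input at this output position is [0 2 5]. Elementwise product with the kernel and sum: 0·1 + 5·1.

5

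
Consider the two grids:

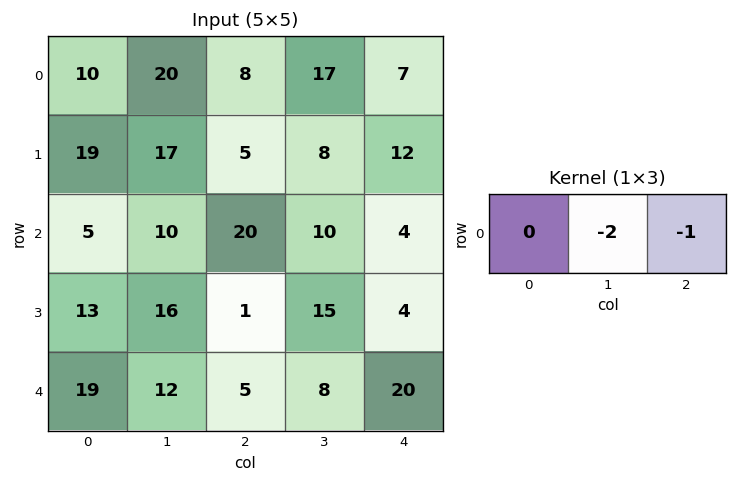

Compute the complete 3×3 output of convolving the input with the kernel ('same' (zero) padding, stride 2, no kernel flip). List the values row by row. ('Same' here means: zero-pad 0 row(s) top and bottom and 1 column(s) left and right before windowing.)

Output[0,0]: The receptive field on the zero-padded input at this output position is [0 10 20]. Elementwise product with the kernel and sum: 10·-2 + 20·-1.

-40 -33 -14
-20 -50 -8
-50 -18 -40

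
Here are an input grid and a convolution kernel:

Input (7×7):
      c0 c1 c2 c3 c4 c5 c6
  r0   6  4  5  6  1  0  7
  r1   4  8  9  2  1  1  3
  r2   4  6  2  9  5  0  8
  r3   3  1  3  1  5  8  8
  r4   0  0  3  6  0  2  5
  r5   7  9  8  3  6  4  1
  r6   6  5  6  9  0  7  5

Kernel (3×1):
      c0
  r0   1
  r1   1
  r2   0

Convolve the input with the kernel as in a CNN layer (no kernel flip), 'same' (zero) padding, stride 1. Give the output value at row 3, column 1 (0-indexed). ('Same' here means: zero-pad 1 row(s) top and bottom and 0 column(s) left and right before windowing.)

The receptive field on the zero-padded input at this output position is [6 / 1 / 0]. Elementwise product with the kernel and sum: 6·1 + 1·1.

7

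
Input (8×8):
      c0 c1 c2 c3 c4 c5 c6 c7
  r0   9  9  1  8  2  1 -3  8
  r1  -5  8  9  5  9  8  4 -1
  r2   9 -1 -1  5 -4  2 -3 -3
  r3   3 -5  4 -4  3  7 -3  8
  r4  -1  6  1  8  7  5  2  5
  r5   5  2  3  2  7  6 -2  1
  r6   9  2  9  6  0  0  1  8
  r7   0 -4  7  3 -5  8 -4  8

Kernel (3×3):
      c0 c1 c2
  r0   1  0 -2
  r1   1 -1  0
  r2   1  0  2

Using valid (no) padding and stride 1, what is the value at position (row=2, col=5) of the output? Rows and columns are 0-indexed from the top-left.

33

The receptive field on the input at this output position is [2 -3 -3 / 7 -3 8 / 5 2 5]. Elementwise product with the kernel and sum: 2·1 + -3·-2 + 7·1 + -3·-1 + 5·1 + 5·2.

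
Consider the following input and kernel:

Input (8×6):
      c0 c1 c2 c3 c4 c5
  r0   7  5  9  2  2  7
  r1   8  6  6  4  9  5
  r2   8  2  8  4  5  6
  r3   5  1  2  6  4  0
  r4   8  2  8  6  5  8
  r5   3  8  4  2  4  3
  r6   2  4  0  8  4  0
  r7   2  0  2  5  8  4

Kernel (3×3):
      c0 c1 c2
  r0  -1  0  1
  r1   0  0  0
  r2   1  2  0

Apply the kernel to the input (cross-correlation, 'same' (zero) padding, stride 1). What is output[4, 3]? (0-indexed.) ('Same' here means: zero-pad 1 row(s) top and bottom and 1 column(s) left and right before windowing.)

10

The receptive field on the zero-padded input at this output position is [2 6 4 / 8 6 5 / 4 2 4]. Elementwise product with the kernel and sum: 2·-1 + 4·1 + 4·1 + 2·2.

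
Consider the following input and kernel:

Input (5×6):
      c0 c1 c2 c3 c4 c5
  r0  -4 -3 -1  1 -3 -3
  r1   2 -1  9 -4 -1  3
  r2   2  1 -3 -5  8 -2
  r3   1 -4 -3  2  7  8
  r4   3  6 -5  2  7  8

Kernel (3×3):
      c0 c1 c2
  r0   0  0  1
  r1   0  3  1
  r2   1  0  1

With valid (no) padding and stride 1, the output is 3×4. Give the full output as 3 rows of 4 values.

Output[0,0]: The receptive field on the input at this output position is [-4 -3 -1 / 2 -1 9 / 2 1 -3]. Elementwise product with the kernel and sum: -1·1 + -1·3 + 9·1 + 2·1 + -3·1.
Output[0,1]: The receptive field on the input at this output position is [-3 -1 1 / -1 9 -4 / 1 -3 -5]. Elementwise product with the kernel and sum: 1·1 + 9·3 + -4·1 + 1·1 + -5·1.

4 20 -11 -10
7 -20 -4 35
-20 -4 23 37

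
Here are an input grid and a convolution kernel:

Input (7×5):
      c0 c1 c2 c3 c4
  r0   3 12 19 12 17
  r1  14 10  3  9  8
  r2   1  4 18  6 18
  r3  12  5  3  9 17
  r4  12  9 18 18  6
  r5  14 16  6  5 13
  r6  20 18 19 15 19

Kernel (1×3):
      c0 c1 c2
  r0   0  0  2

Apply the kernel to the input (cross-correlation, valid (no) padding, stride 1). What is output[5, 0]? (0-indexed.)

The receptive field on the input at this output position is [14 16 6]. Elementwise product with the kernel and sum: 6·2.

12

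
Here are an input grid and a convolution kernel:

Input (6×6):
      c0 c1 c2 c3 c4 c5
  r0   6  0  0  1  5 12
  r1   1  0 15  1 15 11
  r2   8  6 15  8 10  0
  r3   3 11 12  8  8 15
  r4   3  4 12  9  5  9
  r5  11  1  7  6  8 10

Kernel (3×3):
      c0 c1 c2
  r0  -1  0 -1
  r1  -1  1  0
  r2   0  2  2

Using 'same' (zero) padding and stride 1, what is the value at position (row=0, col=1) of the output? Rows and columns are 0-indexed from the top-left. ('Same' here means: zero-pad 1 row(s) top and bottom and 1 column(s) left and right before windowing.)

The receptive field on the zero-padded input at this output position is [0 0 0 / 6 0 0 / 1 0 15]. Elementwise product with the kernel and sum: 0·-1 + 0·-1 + 6·-1 + 0·1 + 0·2 + 15·2.

24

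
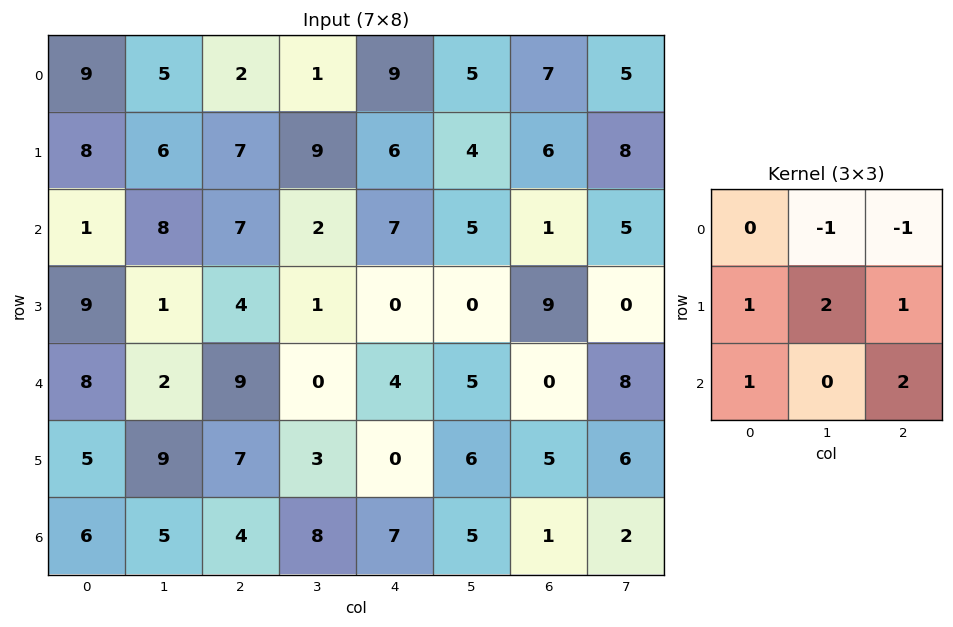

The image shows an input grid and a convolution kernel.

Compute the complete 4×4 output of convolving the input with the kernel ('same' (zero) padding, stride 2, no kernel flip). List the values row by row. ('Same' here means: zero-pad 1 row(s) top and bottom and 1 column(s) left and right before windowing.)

Output[0,0]: The receptive field on the zero-padded input at this output position is [0 0 0 / 0 9 5 / 0 8 6]. Elementwise product with the kernel and sum: 0·-1 + 0·-1 + 0·1 + 9·2 + 5·1 + 0·1 + 6·2.
Output[0,1]: The receptive field on the zero-padded input at this output position is [0 0 0 / 5 2 1 / 6 7 9]. Elementwise product with the kernel and sum: 0·-1 + 0·-1 + 5·1 + 2·2 + 1·1 + 6·1 + 9·2.

35 34 41 44
-2 11 12 -2
26 30 28 22
3 11 21 -2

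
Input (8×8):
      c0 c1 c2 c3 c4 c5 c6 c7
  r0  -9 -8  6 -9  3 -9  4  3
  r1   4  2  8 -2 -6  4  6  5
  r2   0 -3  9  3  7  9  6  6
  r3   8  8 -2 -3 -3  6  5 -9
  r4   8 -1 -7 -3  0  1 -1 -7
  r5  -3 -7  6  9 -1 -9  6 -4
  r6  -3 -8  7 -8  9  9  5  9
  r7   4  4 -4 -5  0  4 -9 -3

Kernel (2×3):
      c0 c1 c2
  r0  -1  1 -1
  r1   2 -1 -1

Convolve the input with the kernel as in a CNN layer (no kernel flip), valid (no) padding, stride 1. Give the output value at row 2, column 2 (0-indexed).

The receptive field on the input at this output position is [9 3 7 / -2 -3 -3]. Elementwise product with the kernel and sum: 9·-1 + 3·1 + 7·-1 + -2·2 + -3·-1 + -3·-1.

-11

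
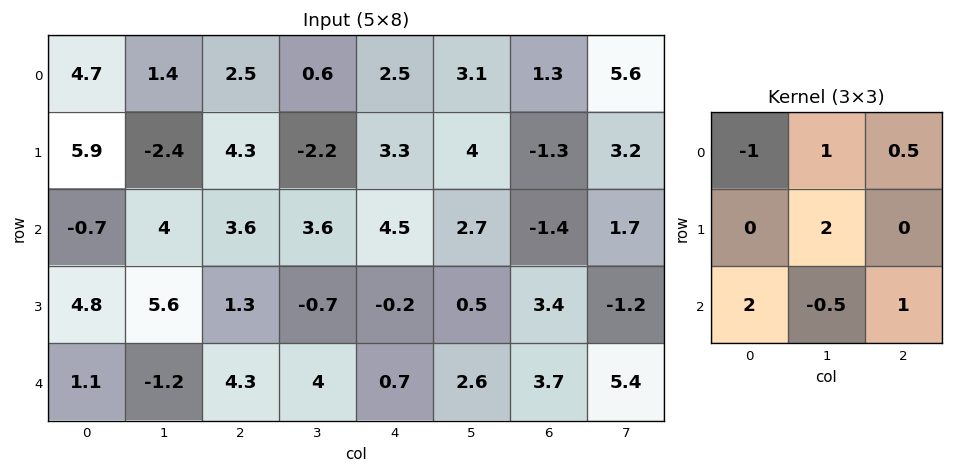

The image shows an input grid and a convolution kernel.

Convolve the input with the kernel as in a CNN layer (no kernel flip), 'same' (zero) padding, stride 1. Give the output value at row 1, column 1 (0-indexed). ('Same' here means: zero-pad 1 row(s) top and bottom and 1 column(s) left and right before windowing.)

-6.65

The receptive field on the zero-padded input at this output position is [4.7 1.4 2.5 / 5.9 -2.4 4.3 / -0.7 4 3.6]. Elementwise product with the kernel and sum: 4.7·-1 + 1.4·1 + 2.5·0.5 + -2.4·2 + -0.7·2 + 4·-0.5 + 3.6·1.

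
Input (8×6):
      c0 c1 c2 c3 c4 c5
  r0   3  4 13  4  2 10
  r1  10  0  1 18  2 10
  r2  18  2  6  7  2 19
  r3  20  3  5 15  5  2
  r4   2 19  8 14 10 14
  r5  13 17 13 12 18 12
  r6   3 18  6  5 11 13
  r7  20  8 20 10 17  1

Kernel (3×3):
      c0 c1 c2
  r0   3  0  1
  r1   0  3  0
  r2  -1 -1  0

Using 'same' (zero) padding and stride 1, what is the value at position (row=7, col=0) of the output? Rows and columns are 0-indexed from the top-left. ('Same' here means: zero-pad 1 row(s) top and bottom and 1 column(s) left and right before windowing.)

78

The receptive field on the zero-padded input at this output position is [0 3 18 / 0 20 8 / 0 0 0]. Elementwise product with the kernel and sum: 0·3 + 18·1 + 20·3 + 0·-1 + 0·-1.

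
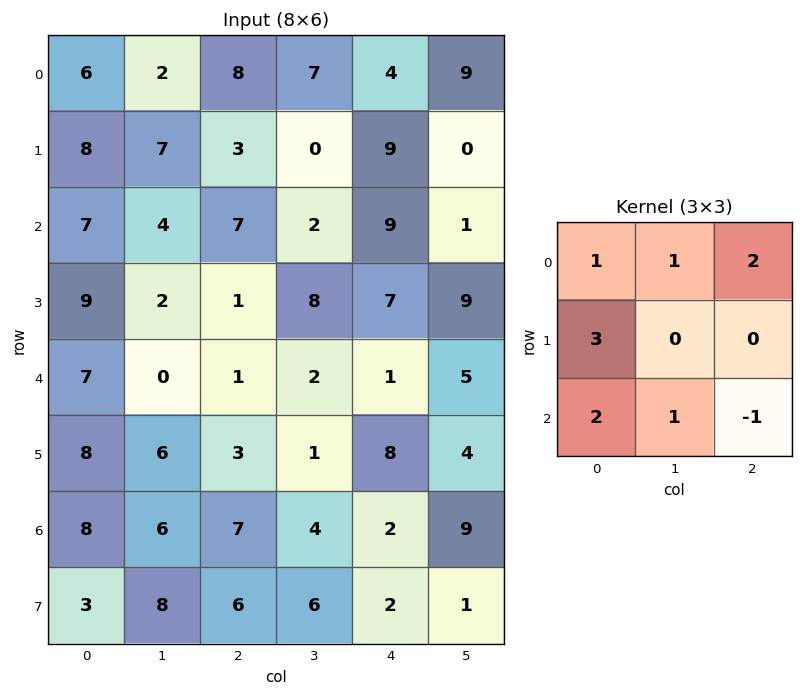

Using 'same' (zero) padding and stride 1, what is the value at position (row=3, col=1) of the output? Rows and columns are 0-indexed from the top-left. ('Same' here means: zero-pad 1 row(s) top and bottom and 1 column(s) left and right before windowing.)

65

The receptive field on the zero-padded input at this output position is [7 4 7 / 9 2 1 / 7 0 1]. Elementwise product with the kernel and sum: 7·1 + 4·1 + 7·2 + 9·3 + 7·2 + 0·1 + 1·-1.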